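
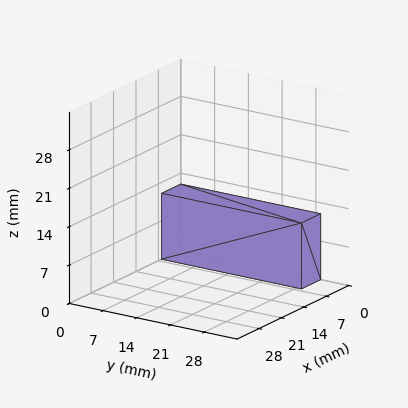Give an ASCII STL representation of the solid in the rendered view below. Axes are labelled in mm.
Reading the render: the shape is a rectangular box, roughly 6 × 29 mm footprint and 12 mm tall (dimensions read to the nearest mm from the axis ticks). For the STL, each face is triangulated and given an outward normal.

solid part
  facet normal 0.0000 0.0000 -1.0000
    outer loop
      vertex 6.00 29.00 0.00
      vertex 6.00 0.00 0.00
      vertex 0.00 0.00 0.00
    endloop
  endfacet
  facet normal 0.0000 0.0000 -1.0000
    outer loop
      vertex 0.00 29.00 0.00
      vertex 6.00 29.00 0.00
      vertex 0.00 0.00 0.00
    endloop
  endfacet
  facet normal 0.0000 0.0000 1.0000
    outer loop
      vertex 0.00 0.00 12.00
      vertex 6.00 0.00 12.00
      vertex 6.00 29.00 12.00
    endloop
  endfacet
  facet normal 0.0000 0.0000 1.0000
    outer loop
      vertex 0.00 0.00 12.00
      vertex 6.00 29.00 12.00
      vertex 0.00 29.00 12.00
    endloop
  endfacet
  facet normal 0.0000 -1.0000 0.0000
    outer loop
      vertex 0.00 0.00 0.00
      vertex 6.00 0.00 0.00
      vertex 6.00 0.00 12.00
    endloop
  endfacet
  facet normal 0.0000 -1.0000 0.0000
    outer loop
      vertex 0.00 0.00 0.00
      vertex 6.00 0.00 12.00
      vertex 0.00 0.00 12.00
    endloop
  endfacet
  facet normal 0.0000 1.0000 0.0000
    outer loop
      vertex 6.00 29.00 12.00
      vertex 6.00 29.00 0.00
      vertex 0.00 29.00 0.00
    endloop
  endfacet
  facet normal 0.0000 1.0000 0.0000
    outer loop
      vertex 0.00 29.00 12.00
      vertex 6.00 29.00 12.00
      vertex 0.00 29.00 0.00
    endloop
  endfacet
  facet normal -1.0000 0.0000 0.0000
    outer loop
      vertex 0.00 29.00 12.00
      vertex 0.00 29.00 0.00
      vertex 0.00 0.00 0.00
    endloop
  endfacet
  facet normal -1.0000 0.0000 0.0000
    outer loop
      vertex 0.00 0.00 12.00
      vertex 0.00 29.00 12.00
      vertex 0.00 0.00 0.00
    endloop
  endfacet
  facet normal 1.0000 0.0000 0.0000
    outer loop
      vertex 6.00 0.00 0.00
      vertex 6.00 29.00 0.00
      vertex 6.00 29.00 12.00
    endloop
  endfacet
  facet normal 1.0000 0.0000 0.0000
    outer loop
      vertex 6.00 0.00 0.00
      vertex 6.00 29.00 12.00
      vertex 6.00 0.00 12.00
    endloop
  endfacet
endsolid part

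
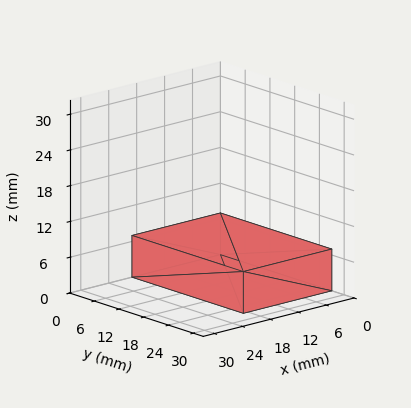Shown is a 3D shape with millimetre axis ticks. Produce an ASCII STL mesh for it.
Reading the render: the shape is a rectangular box, roughly 19 × 27 mm footprint and 7 mm tall (dimensions read to the nearest mm from the axis ticks). For the STL, each face is triangulated and given an outward normal.

solid part
  facet normal 0.0000 0.0000 -1.0000
    outer loop
      vertex 19.0 27.0 0.0
      vertex 19.0 0.0 0.0
      vertex 0.0 0.0 0.0
    endloop
  endfacet
  facet normal 0.0000 0.0000 -1.0000
    outer loop
      vertex 0.0 27.0 0.0
      vertex 19.0 27.0 0.0
      vertex 0.0 0.0 0.0
    endloop
  endfacet
  facet normal 0.0000 0.0000 1.0000
    outer loop
      vertex 0.0 0.0 7.0
      vertex 19.0 0.0 7.0
      vertex 19.0 27.0 7.0
    endloop
  endfacet
  facet normal 0.0000 0.0000 1.0000
    outer loop
      vertex 0.0 0.0 7.0
      vertex 19.0 27.0 7.0
      vertex 0.0 27.0 7.0
    endloop
  endfacet
  facet normal 0.0000 -1.0000 0.0000
    outer loop
      vertex 0.0 0.0 0.0
      vertex 19.0 0.0 0.0
      vertex 19.0 0.0 7.0
    endloop
  endfacet
  facet normal 0.0000 -1.0000 0.0000
    outer loop
      vertex 0.0 0.0 0.0
      vertex 19.0 0.0 7.0
      vertex 0.0 0.0 7.0
    endloop
  endfacet
  facet normal 0.0000 1.0000 0.0000
    outer loop
      vertex 19.0 27.0 7.0
      vertex 19.0 27.0 0.0
      vertex 0.0 27.0 0.0
    endloop
  endfacet
  facet normal 0.0000 1.0000 0.0000
    outer loop
      vertex 0.0 27.0 7.0
      vertex 19.0 27.0 7.0
      vertex 0.0 27.0 0.0
    endloop
  endfacet
  facet normal -1.0000 0.0000 0.0000
    outer loop
      vertex 0.0 27.0 7.0
      vertex 0.0 27.0 0.0
      vertex 0.0 0.0 0.0
    endloop
  endfacet
  facet normal -1.0000 0.0000 0.0000
    outer loop
      vertex 0.0 0.0 7.0
      vertex 0.0 27.0 7.0
      vertex 0.0 0.0 0.0
    endloop
  endfacet
  facet normal 1.0000 0.0000 0.0000
    outer loop
      vertex 19.0 0.0 0.0
      vertex 19.0 27.0 0.0
      vertex 19.0 27.0 7.0
    endloop
  endfacet
  facet normal 1.0000 0.0000 0.0000
    outer loop
      vertex 19.0 0.0 0.0
      vertex 19.0 27.0 7.0
      vertex 19.0 0.0 7.0
    endloop
  endfacet
endsolid part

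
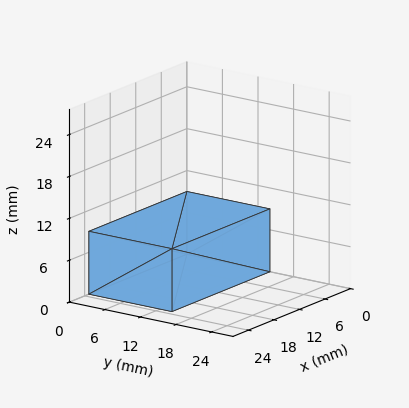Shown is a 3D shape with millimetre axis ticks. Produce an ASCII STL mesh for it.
Reading the render: the shape is a rectangular box, roughly 23 × 14 mm footprint and 9 mm tall (dimensions read to the nearest mm from the axis ticks). For the STL, each face is triangulated and given an outward normal.

solid part
  facet normal 0.0000 0.0000 -1.0000
    outer loop
      vertex 23.00 14.00 0.00
      vertex 23.00 0.00 0.00
      vertex 0.00 0.00 0.00
    endloop
  endfacet
  facet normal 0.0000 0.0000 -1.0000
    outer loop
      vertex 0.00 14.00 0.00
      vertex 23.00 14.00 0.00
      vertex 0.00 0.00 0.00
    endloop
  endfacet
  facet normal 0.0000 0.0000 1.0000
    outer loop
      vertex 0.00 0.00 9.00
      vertex 23.00 0.00 9.00
      vertex 23.00 14.00 9.00
    endloop
  endfacet
  facet normal 0.0000 0.0000 1.0000
    outer loop
      vertex 0.00 0.00 9.00
      vertex 23.00 14.00 9.00
      vertex 0.00 14.00 9.00
    endloop
  endfacet
  facet normal 0.0000 -1.0000 0.0000
    outer loop
      vertex 0.00 0.00 0.00
      vertex 23.00 0.00 0.00
      vertex 23.00 0.00 9.00
    endloop
  endfacet
  facet normal 0.0000 -1.0000 0.0000
    outer loop
      vertex 0.00 0.00 0.00
      vertex 23.00 0.00 9.00
      vertex 0.00 0.00 9.00
    endloop
  endfacet
  facet normal 0.0000 1.0000 0.0000
    outer loop
      vertex 23.00 14.00 9.00
      vertex 23.00 14.00 0.00
      vertex 0.00 14.00 0.00
    endloop
  endfacet
  facet normal 0.0000 1.0000 0.0000
    outer loop
      vertex 0.00 14.00 9.00
      vertex 23.00 14.00 9.00
      vertex 0.00 14.00 0.00
    endloop
  endfacet
  facet normal -1.0000 0.0000 0.0000
    outer loop
      vertex 0.00 14.00 9.00
      vertex 0.00 14.00 0.00
      vertex 0.00 0.00 0.00
    endloop
  endfacet
  facet normal -1.0000 0.0000 0.0000
    outer loop
      vertex 0.00 0.00 9.00
      vertex 0.00 14.00 9.00
      vertex 0.00 0.00 0.00
    endloop
  endfacet
  facet normal 1.0000 0.0000 0.0000
    outer loop
      vertex 23.00 0.00 0.00
      vertex 23.00 14.00 0.00
      vertex 23.00 14.00 9.00
    endloop
  endfacet
  facet normal 1.0000 0.0000 0.0000
    outer loop
      vertex 23.00 0.00 0.00
      vertex 23.00 14.00 9.00
      vertex 23.00 0.00 9.00
    endloop
  endfacet
endsolid part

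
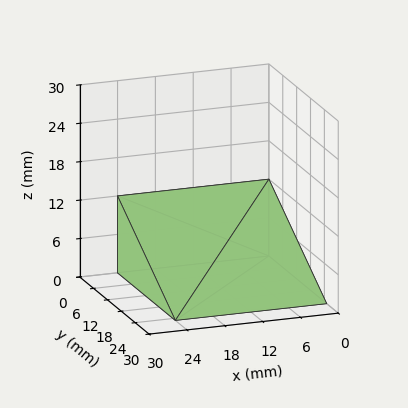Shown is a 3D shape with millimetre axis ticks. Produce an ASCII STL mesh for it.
Reading the render: the shape is a wedge (ramp): 24 × 25 mm base, rising to 12 mm along the y=0 edge and sloping linearly to z=0 at y=25 (dimensions read to the nearest mm from the axis ticks). For the STL, each face is triangulated and given an outward normal.

solid part
  facet normal 0.0000 0.0000 -1.0000
    outer loop
      vertex 24.00 25.00 0.00
      vertex 24.00 0.00 0.00
      vertex 0.00 0.00 0.00
    endloop
  endfacet
  facet normal 0.0000 0.0000 -1.0000
    outer loop
      vertex 0.00 25.00 0.00
      vertex 24.00 25.00 0.00
      vertex 0.00 0.00 0.00
    endloop
  endfacet
  facet normal 0.0000 -1.0000 0.0000
    outer loop
      vertex 0.00 0.00 0.00
      vertex 24.00 0.00 0.00
      vertex 24.00 0.00 12.00
    endloop
  endfacet
  facet normal 0.0000 -1.0000 0.0000
    outer loop
      vertex 0.00 0.00 0.00
      vertex 24.00 0.00 12.00
      vertex 0.00 0.00 12.00
    endloop
  endfacet
  facet normal 0.0000 0.4327 0.9015
    outer loop
      vertex 0.00 0.00 12.00
      vertex 24.00 0.00 12.00
      vertex 24.00 25.00 0.00
    endloop
  endfacet
  facet normal 0.0000 0.4327 0.9015
    outer loop
      vertex 0.00 0.00 12.00
      vertex 24.00 25.00 0.00
      vertex 0.00 25.00 0.00
    endloop
  endfacet
  facet normal -1.0000 0.0000 0.0000
    outer loop
      vertex 0.00 0.00 12.00
      vertex 0.00 25.00 0.00
      vertex 0.00 0.00 0.00
    endloop
  endfacet
  facet normal 1.0000 0.0000 0.0000
    outer loop
      vertex 24.00 0.00 0.00
      vertex 24.00 25.00 0.00
      vertex 24.00 0.00 12.00
    endloop
  endfacet
endsolid part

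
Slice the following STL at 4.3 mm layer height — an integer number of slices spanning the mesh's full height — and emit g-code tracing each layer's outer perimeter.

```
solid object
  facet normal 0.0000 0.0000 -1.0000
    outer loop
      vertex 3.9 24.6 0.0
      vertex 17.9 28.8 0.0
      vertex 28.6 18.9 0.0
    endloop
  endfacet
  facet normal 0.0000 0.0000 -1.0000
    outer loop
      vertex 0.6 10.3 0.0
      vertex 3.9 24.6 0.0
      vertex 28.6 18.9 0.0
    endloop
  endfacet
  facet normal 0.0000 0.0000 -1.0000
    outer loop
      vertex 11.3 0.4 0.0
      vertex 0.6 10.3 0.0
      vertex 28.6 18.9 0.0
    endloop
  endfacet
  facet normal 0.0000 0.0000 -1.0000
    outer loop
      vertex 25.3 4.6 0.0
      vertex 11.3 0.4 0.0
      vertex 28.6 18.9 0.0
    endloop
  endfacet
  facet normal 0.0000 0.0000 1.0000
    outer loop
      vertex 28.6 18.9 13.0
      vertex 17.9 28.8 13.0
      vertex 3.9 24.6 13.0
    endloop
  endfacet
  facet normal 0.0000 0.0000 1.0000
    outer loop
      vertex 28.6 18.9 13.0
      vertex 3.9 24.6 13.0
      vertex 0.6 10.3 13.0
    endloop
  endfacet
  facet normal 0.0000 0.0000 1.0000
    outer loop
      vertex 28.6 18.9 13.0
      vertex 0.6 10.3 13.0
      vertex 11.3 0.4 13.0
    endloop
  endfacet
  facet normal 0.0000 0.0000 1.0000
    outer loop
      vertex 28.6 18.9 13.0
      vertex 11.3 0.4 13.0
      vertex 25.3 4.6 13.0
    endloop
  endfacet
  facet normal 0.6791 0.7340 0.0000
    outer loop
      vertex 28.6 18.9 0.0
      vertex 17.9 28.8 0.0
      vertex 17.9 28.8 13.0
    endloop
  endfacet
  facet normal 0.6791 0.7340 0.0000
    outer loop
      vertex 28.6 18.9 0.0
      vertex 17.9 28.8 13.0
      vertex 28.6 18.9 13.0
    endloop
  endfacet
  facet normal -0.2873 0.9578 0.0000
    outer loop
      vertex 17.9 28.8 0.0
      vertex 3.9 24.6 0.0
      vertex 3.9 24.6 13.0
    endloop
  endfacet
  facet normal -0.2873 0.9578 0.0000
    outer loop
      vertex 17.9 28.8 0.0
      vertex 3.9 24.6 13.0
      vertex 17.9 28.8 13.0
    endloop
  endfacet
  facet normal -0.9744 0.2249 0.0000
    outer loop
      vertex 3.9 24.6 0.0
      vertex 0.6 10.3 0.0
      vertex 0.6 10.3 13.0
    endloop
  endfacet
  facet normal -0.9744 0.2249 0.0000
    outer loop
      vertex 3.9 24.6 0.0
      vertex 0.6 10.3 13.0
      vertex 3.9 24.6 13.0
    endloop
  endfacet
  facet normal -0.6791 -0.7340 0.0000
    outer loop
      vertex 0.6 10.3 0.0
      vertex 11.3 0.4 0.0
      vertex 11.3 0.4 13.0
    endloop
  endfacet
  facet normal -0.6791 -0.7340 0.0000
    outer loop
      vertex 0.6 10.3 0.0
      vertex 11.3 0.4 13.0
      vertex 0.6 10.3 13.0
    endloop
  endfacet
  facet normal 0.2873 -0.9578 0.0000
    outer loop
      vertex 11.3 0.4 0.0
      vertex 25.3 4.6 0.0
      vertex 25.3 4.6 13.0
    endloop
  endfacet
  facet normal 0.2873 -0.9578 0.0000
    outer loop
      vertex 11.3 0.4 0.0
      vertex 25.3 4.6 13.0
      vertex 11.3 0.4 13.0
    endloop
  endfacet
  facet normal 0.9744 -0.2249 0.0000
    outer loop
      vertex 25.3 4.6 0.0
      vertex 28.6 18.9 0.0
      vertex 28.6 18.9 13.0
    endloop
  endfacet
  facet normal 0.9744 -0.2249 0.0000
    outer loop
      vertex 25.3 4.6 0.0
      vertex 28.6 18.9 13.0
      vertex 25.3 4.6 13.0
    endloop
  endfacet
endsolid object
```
; perimeter-only toolpath
G21 ; units = mm
G90 ; absolute positioning
G28 ; home
; layer 1
G0 Z4.3
G0 X28.6 Y18.9
G1 X17.9 Y28.8
G1 X3.9 Y24.6
G1 X0.6 Y10.3
G1 X11.3 Y0.4
G1 X25.3 Y4.6
G1 X28.6 Y18.9
; layer 2
G0 Z8.7
G0 X28.6 Y18.9
G1 X17.9 Y28.8
G1 X3.9 Y24.6
G1 X0.6 Y10.3
G1 X11.3 Y0.4
G1 X25.3 Y4.6
G1 X28.6 Y18.9
; layer 3
G0 Z13.0
G0 X28.6 Y18.9
G1 X17.9 Y28.8
G1 X3.9 Y24.6
G1 X0.6 Y10.3
G1 X11.3 Y0.4
G1 X25.3 Y4.6
G1 X28.6 Y18.9
M2 ; end

The solid is a regular 6-sided prism (a cylinder approximated with 6 flat sides), circumscribed radius ≈ 14.6 mm, height ≈ 13 mm. Slicing at Δz = 4.3 mm — 3 equal slices spanning the solid's height, so layer i sits at z = i·h/3 — gives 3 non-empty perimeters. Each is a 6-segment closed polygon; G0 lifts to the layer z and rapids to the start vertex, then G1 traces the edges.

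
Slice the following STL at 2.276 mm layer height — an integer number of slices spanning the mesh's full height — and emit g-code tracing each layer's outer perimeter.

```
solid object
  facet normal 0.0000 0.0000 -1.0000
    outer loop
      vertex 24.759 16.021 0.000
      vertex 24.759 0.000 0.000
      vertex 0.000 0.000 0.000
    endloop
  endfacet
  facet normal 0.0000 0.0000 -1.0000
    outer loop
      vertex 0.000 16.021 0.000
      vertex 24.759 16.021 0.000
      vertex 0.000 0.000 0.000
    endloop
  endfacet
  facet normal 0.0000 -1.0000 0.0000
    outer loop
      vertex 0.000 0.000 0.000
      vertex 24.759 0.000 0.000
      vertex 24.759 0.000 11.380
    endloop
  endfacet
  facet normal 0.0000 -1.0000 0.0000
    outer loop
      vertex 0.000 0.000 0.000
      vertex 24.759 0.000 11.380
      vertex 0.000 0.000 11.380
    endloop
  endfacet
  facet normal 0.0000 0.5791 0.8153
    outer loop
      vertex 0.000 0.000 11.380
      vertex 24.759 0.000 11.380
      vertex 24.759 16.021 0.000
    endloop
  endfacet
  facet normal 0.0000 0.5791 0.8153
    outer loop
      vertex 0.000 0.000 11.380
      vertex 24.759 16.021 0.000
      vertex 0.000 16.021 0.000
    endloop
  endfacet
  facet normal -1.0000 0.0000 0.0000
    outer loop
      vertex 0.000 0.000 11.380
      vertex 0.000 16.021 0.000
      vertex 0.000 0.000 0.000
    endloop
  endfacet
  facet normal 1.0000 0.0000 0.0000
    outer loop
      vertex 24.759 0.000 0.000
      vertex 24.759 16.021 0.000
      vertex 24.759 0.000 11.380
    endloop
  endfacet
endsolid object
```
; perimeter-only toolpath
G21 ; units = mm
G90 ; absolute positioning
G28 ; home
; layer 1
G0 Z2.276
G0 X0.000 Y0.000
G1 X24.759 Y0.000
G1 X24.759 Y12.817
G1 X0.000 Y12.817
G1 X0.000 Y0.000
; layer 2
G0 Z4.552
G0 X0.000 Y0.000
G1 X24.759 Y0.000
G1 X24.759 Y9.613
G1 X0.000 Y9.613
G1 X0.000 Y0.000
; layer 3
G0 Z6.828
G0 X0.000 Y0.000
G1 X24.759 Y0.000
G1 X24.759 Y6.408
G1 X0.000 Y6.408
G1 X0.000 Y0.000
; layer 4
G0 Z9.104
G0 X0.000 Y0.000
G1 X24.759 Y0.000
G1 X24.759 Y3.204
G1 X0.000 Y3.204
G1 X0.000 Y0.000
M2 ; end

The solid is a wedge (ramp): 24.8 × 16 mm base, rising to 11.4 mm along the y=0 edge and sloping linearly to z=0 at y=16. Slicing at Δz = 2.276 mm — 5 equal slices spanning the solid's height, so layer i sits at z = i·h/5 — gives 4 non-empty perimeters. Each is a 4-segment closed polygon; G0 lifts to the layer z and rapids to the start vertex, then G1 traces the edges. The cross-section shrinks linearly with z (the slice at the apex is degenerate and omitted).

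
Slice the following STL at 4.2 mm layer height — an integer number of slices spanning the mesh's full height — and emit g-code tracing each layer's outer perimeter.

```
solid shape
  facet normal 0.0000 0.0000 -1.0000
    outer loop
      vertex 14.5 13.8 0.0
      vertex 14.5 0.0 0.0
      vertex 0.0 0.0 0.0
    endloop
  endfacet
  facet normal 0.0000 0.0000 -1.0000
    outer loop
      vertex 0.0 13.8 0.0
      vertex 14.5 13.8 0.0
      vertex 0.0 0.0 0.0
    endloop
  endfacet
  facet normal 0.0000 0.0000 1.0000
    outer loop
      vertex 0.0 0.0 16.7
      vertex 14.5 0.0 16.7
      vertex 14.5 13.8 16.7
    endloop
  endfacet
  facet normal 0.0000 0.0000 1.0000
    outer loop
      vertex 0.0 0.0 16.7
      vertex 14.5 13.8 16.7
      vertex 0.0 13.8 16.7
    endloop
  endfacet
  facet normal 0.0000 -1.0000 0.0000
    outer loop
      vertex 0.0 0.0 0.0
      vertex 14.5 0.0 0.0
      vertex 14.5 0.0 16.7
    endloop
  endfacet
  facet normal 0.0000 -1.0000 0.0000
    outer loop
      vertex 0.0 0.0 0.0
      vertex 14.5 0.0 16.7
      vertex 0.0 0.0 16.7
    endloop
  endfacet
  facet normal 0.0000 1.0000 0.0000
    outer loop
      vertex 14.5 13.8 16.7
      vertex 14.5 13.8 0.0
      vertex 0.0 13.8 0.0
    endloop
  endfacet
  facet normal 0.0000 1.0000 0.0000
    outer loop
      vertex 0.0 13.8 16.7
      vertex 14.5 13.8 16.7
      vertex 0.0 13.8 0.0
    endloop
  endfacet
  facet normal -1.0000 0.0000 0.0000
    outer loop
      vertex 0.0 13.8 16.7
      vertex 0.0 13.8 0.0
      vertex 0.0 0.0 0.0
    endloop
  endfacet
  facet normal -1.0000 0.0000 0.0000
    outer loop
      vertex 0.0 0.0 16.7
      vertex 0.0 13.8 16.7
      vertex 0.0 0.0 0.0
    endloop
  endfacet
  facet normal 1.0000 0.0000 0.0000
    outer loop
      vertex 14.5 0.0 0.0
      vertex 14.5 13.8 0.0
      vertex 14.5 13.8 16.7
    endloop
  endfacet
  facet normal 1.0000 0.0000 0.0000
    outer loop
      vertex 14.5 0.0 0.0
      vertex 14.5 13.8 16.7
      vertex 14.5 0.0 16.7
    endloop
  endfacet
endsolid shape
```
; perimeter-only toolpath
G21 ; units = mm
G90 ; absolute positioning
G28 ; home
; layer 1
G0 Z4.2
G0 X0.0 Y0.0
G1 X14.5 Y0.0
G1 X14.5 Y13.8
G1 X0.0 Y13.8
G1 X0.0 Y0.0
; layer 2
G0 Z8.3
G0 X0.0 Y0.0
G1 X14.5 Y0.0
G1 X14.5 Y13.8
G1 X0.0 Y13.8
G1 X0.0 Y0.0
; layer 3
G0 Z12.5
G0 X0.0 Y0.0
G1 X14.5 Y0.0
G1 X14.5 Y13.8
G1 X0.0 Y13.8
G1 X0.0 Y0.0
; layer 4
G0 Z16.7
G0 X0.0 Y0.0
G1 X14.5 Y0.0
G1 X14.5 Y13.8
G1 X0.0 Y13.8
G1 X0.0 Y0.0
M2 ; end

The solid is a rectangular box, roughly 14.5 × 13.8 mm footprint and 16.7 mm tall. Slicing at Δz = 4.2 mm — 4 equal slices spanning the solid's height, so layer i sits at z = i·h/4 — gives 4 non-empty perimeters. Each is a 4-segment closed polygon; G0 lifts to the layer z and rapids to the start vertex, then G1 traces the edges.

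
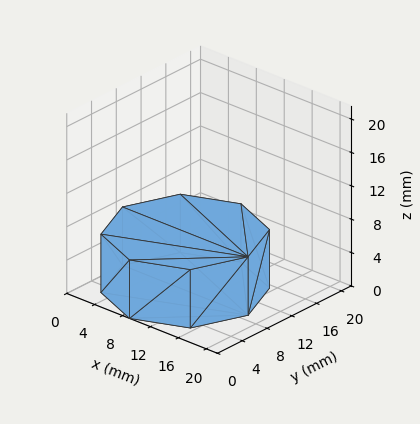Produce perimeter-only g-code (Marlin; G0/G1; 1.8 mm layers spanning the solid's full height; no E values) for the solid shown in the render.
Reading the render: the shape is a regular 8-sided prism (a cylinder approximated with 8 flat sides), circumscribed radius ≈ 9 mm, height ≈ 7 mm (dimensions read to the nearest mm from the axis ticks). For the g-code, the solid's height is divided into equal slices at the stated Δz and each level perimeter traced with G1 moves after a G0 lift.

; perimeter-only toolpath
G21 ; units = mm
G90 ; absolute positioning
G28 ; home
; layer 1
G0 Z1.8
G0 X18.0 Y9.0
G1 X15.4 Y15.4
G1 X9.0 Y18.0
G1 X2.6 Y15.4
G1 X0.0 Y9.0
G1 X2.6 Y2.6
G1 X9.0 Y0.0
G1 X15.4 Y2.6
G1 X18.0 Y9.0
; layer 2
G0 Z3.5
G0 X18.0 Y9.0
G1 X15.4 Y15.4
G1 X9.0 Y18.0
G1 X2.6 Y15.4
G1 X0.0 Y9.0
G1 X2.6 Y2.6
G1 X9.0 Y0.0
G1 X15.4 Y2.6
G1 X18.0 Y9.0
; layer 3
G0 Z5.2
G0 X18.0 Y9.0
G1 X15.4 Y15.4
G1 X9.0 Y18.0
G1 X2.6 Y15.4
G1 X0.0 Y9.0
G1 X2.6 Y2.6
G1 X9.0 Y0.0
G1 X15.4 Y2.6
G1 X18.0 Y9.0
; layer 4
G0 Z7.0
G0 X18.0 Y9.0
G1 X15.4 Y15.4
G1 X9.0 Y18.0
G1 X2.6 Y15.4
G1 X0.0 Y9.0
G1 X2.6 Y2.6
G1 X9.0 Y0.0
G1 X15.4 Y2.6
G1 X18.0 Y9.0
M2 ; end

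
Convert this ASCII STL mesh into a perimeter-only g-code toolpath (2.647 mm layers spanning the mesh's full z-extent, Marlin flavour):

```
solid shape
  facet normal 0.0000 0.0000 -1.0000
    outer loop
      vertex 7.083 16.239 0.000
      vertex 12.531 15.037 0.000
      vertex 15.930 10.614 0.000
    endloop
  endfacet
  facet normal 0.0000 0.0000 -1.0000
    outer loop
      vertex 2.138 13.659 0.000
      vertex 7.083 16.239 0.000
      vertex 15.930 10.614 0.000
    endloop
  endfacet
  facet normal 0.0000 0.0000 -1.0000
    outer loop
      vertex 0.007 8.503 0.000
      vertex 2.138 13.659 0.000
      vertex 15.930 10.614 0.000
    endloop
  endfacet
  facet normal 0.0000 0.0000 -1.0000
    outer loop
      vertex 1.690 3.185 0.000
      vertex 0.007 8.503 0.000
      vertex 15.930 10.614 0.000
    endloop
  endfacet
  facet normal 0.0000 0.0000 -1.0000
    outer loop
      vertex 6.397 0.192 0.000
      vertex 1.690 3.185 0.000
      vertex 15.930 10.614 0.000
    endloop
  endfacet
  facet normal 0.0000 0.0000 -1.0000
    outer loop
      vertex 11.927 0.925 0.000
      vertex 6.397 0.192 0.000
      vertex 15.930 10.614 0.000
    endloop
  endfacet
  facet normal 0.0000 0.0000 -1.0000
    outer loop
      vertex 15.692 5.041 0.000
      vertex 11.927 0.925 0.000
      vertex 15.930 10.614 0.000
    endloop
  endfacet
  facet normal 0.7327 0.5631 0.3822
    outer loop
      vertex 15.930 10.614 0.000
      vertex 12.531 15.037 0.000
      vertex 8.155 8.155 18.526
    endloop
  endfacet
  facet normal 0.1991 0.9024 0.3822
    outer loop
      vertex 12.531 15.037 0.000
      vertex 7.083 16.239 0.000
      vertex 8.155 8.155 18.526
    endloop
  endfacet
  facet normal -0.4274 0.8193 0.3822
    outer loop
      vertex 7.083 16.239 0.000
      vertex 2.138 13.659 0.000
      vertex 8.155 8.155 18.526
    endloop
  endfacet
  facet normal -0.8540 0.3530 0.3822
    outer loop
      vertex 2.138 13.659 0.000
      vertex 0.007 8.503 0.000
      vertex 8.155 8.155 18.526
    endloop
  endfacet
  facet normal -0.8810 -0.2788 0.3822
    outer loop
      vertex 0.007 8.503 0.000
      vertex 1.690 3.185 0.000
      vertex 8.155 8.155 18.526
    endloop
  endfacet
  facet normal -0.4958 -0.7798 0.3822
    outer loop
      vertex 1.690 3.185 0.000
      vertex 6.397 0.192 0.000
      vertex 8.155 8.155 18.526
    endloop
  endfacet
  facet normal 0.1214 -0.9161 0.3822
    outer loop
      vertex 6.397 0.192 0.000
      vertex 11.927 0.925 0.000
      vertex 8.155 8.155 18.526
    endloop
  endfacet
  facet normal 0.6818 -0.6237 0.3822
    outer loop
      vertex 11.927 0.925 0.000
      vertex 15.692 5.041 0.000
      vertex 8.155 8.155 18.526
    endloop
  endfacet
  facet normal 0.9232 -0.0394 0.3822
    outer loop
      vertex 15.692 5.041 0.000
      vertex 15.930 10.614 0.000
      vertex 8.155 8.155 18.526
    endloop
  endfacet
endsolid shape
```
; perimeter-only toolpath
G21 ; units = mm
G90 ; absolute positioning
G28 ; home
; layer 1
G0 Z2.647
G0 X14.819 Y10.263
G1 X11.906 Y14.054
G1 X7.236 Y15.084
G1 X2.998 Y12.873
G1 X1.171 Y8.453
G1 X2.614 Y3.895
G1 X6.648 Y1.330
G1 X11.388 Y1.958
G1 X14.615 Y5.486
G1 X14.819 Y10.263
; layer 2
G0 Z5.293
G0 X13.709 Y9.911
G1 X11.281 Y13.071
G1 X7.389 Y13.929
G1 X3.857 Y12.086
G1 X2.335 Y8.404
G1 X3.537 Y4.605
G1 X6.899 Y2.467
G1 X10.849 Y2.991
G1 X13.539 Y5.931
G1 X13.709 Y9.911
; layer 3
G0 Z7.940
G0 X12.598 Y9.560
G1 X10.656 Y12.088
G1 X7.542 Y12.774
G1 X4.717 Y11.300
G1 X3.499 Y8.354
G1 X4.461 Y5.315
G1 X7.150 Y3.605
G1 X10.310 Y4.024
G1 X12.462 Y6.376
G1 X12.598 Y9.560
; layer 4
G0 Z10.586
G0 X11.487 Y9.209
G1 X10.030 Y11.104
G1 X7.696 Y11.620
G1 X5.576 Y10.514
G1 X4.663 Y8.304
G1 X5.384 Y6.025
G1 X7.402 Y4.742
G1 X9.772 Y5.056
G1 X11.385 Y6.820
G1 X11.487 Y9.209
; layer 5
G0 Z13.233
G0 X10.376 Y8.858
G1 X9.405 Y10.121
G1 X7.849 Y10.465
G1 X6.436 Y9.728
G1 X5.827 Y8.254
G1 X6.308 Y6.735
G1 X7.653 Y5.880
G1 X9.233 Y6.089
G1 X10.308 Y7.265
G1 X10.376 Y8.858
; layer 6
G0 Z15.879
G0 X9.266 Y8.506
G1 X8.780 Y9.138
G1 X8.002 Y9.310
G1 X7.295 Y8.941
G1 X6.991 Y8.205
G1 X7.231 Y7.445
G1 X7.904 Y7.017
G1 X8.694 Y7.122
G1 X9.232 Y7.710
G1 X9.266 Y8.506
M2 ; end

The solid is a regular 9-sided pyramid, base circumscribed radius ≈ 8.15 mm, apex at z ≈ 18.5 mm. Slicing at Δz = 2.647 mm — 7 equal slices spanning the solid's height, so layer i sits at z = i·h/7 — gives 6 non-empty perimeters. Each is a 9-segment closed polygon; G0 lifts to the layer z and rapids to the start vertex, then G1 traces the edges. The cross-section shrinks linearly with z (the slice at the apex is degenerate and omitted).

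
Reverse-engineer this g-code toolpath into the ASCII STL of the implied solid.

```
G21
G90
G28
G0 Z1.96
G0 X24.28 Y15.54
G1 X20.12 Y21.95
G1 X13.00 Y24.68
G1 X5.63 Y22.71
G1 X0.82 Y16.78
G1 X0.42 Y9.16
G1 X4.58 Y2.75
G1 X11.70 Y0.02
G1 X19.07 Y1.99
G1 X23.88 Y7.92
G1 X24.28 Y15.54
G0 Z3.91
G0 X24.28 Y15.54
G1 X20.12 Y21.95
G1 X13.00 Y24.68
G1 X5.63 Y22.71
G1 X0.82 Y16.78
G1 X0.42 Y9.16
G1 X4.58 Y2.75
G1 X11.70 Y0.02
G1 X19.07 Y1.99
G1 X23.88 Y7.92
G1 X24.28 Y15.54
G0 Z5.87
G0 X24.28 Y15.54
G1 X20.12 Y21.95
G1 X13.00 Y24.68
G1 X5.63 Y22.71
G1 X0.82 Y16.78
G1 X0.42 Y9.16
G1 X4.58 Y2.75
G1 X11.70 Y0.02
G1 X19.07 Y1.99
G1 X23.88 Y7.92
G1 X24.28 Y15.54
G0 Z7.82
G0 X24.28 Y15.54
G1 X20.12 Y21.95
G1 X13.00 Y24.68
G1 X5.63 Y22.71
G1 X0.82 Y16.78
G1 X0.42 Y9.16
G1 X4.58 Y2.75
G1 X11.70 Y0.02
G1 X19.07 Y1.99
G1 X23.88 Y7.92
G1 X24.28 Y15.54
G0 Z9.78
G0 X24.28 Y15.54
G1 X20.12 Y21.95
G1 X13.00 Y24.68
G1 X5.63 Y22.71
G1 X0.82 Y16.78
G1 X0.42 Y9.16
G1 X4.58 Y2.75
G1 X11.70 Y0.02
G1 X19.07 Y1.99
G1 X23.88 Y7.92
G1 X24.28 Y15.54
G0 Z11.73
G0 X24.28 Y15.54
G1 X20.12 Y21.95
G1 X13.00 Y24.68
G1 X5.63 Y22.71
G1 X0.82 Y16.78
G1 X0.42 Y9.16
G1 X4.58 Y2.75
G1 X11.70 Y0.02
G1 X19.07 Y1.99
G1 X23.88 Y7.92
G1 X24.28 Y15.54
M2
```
solid part
  facet normal 0.0000 0.0000 -1.0000
    outer loop
      vertex 13.00 24.68 0.00
      vertex 20.12 21.95 0.00
      vertex 24.28 15.54 0.00
    endloop
  endfacet
  facet normal 0.0000 0.0000 -1.0000
    outer loop
      vertex 5.63 22.71 0.00
      vertex 13.00 24.68 0.00
      vertex 24.28 15.54 0.00
    endloop
  endfacet
  facet normal 0.0000 0.0000 -1.0000
    outer loop
      vertex 0.82 16.78 0.00
      vertex 5.63 22.71 0.00
      vertex 24.28 15.54 0.00
    endloop
  endfacet
  facet normal 0.0000 0.0000 -1.0000
    outer loop
      vertex 0.42 9.16 0.00
      vertex 0.82 16.78 0.00
      vertex 24.28 15.54 0.00
    endloop
  endfacet
  facet normal 0.0000 0.0000 -1.0000
    outer loop
      vertex 4.58 2.75 0.00
      vertex 0.42 9.16 0.00
      vertex 24.28 15.54 0.00
    endloop
  endfacet
  facet normal 0.0000 0.0000 -1.0000
    outer loop
      vertex 11.70 0.02 0.00
      vertex 4.58 2.75 0.00
      vertex 24.28 15.54 0.00
    endloop
  endfacet
  facet normal 0.0000 0.0000 -1.0000
    outer loop
      vertex 19.07 1.99 0.00
      vertex 11.70 0.02 0.00
      vertex 24.28 15.54 0.00
    endloop
  endfacet
  facet normal 0.0000 0.0000 -1.0000
    outer loop
      vertex 23.88 7.92 0.00
      vertex 19.07 1.99 0.00
      vertex 24.28 15.54 0.00
    endloop
  endfacet
  facet normal 0.0000 0.0000 1.0000
    outer loop
      vertex 24.28 15.54 11.73
      vertex 20.12 21.95 11.73
      vertex 13.00 24.68 11.73
    endloop
  endfacet
  facet normal 0.0000 0.0000 1.0000
    outer loop
      vertex 24.28 15.54 11.73
      vertex 13.00 24.68 11.73
      vertex 5.63 22.71 11.73
    endloop
  endfacet
  facet normal 0.0000 0.0000 1.0000
    outer loop
      vertex 24.28 15.54 11.73
      vertex 5.63 22.71 11.73
      vertex 0.82 16.78 11.73
    endloop
  endfacet
  facet normal 0.0000 0.0000 1.0000
    outer loop
      vertex 24.28 15.54 11.73
      vertex 0.82 16.78 11.73
      vertex 0.42 9.16 11.73
    endloop
  endfacet
  facet normal 0.0000 0.0000 1.0000
    outer loop
      vertex 24.28 15.54 11.73
      vertex 0.42 9.16 11.73
      vertex 4.58 2.75 11.73
    endloop
  endfacet
  facet normal 0.0000 0.0000 1.0000
    outer loop
      vertex 24.28 15.54 11.73
      vertex 4.58 2.75 11.73
      vertex 11.70 0.02 11.73
    endloop
  endfacet
  facet normal 0.0000 0.0000 1.0000
    outer loop
      vertex 24.28 15.54 11.73
      vertex 11.70 0.02 11.73
      vertex 19.07 1.99 11.73
    endloop
  endfacet
  facet normal 0.0000 0.0000 1.0000
    outer loop
      vertex 24.28 15.54 11.73
      vertex 19.07 1.99 11.73
      vertex 23.88 7.92 11.73
    endloop
  endfacet
  facet normal 0.8388 0.5444 0.0000
    outer loop
      vertex 24.28 15.54 0.00
      vertex 20.12 21.95 0.00
      vertex 20.12 21.95 11.73
    endloop
  endfacet
  facet normal 0.8388 0.5444 0.0000
    outer loop
      vertex 24.28 15.54 0.00
      vertex 20.12 21.95 11.73
      vertex 24.28 15.54 11.73
    endloop
  endfacet
  facet normal 0.3580 0.9337 0.0000
    outer loop
      vertex 20.12 21.95 0.00
      vertex 13.00 24.68 0.00
      vertex 13.00 24.68 11.73
    endloop
  endfacet
  facet normal 0.3580 0.9337 0.0000
    outer loop
      vertex 20.12 21.95 0.00
      vertex 13.00 24.68 11.73
      vertex 20.12 21.95 11.73
    endloop
  endfacet
  facet normal -0.2582 0.9661 0.0000
    outer loop
      vertex 13.00 24.68 0.00
      vertex 5.63 22.71 0.00
      vertex 5.63 22.71 11.73
    endloop
  endfacet
  facet normal -0.2582 0.9661 0.0000
    outer loop
      vertex 13.00 24.68 0.00
      vertex 5.63 22.71 11.73
      vertex 13.00 24.68 11.73
    endloop
  endfacet
  facet normal -0.7766 0.6300 0.0000
    outer loop
      vertex 5.63 22.71 0.00
      vertex 0.82 16.78 0.00
      vertex 0.82 16.78 11.73
    endloop
  endfacet
  facet normal -0.7766 0.6300 0.0000
    outer loop
      vertex 5.63 22.71 0.00
      vertex 0.82 16.78 11.73
      vertex 5.63 22.71 11.73
    endloop
  endfacet
  facet normal -0.9986 0.0524 0.0000
    outer loop
      vertex 0.82 16.78 0.00
      vertex 0.42 9.16 0.00
      vertex 0.42 9.16 11.73
    endloop
  endfacet
  facet normal -0.9986 0.0524 0.0000
    outer loop
      vertex 0.82 16.78 0.00
      vertex 0.42 9.16 11.73
      vertex 0.82 16.78 11.73
    endloop
  endfacet
  facet normal -0.8388 -0.5444 0.0000
    outer loop
      vertex 0.42 9.16 0.00
      vertex 4.58 2.75 0.00
      vertex 4.58 2.75 11.73
    endloop
  endfacet
  facet normal -0.8388 -0.5444 0.0000
    outer loop
      vertex 0.42 9.16 0.00
      vertex 4.58 2.75 11.73
      vertex 0.42 9.16 11.73
    endloop
  endfacet
  facet normal -0.3580 -0.9337 0.0000
    outer loop
      vertex 4.58 2.75 0.00
      vertex 11.70 0.02 0.00
      vertex 11.70 0.02 11.73
    endloop
  endfacet
  facet normal -0.3580 -0.9337 0.0000
    outer loop
      vertex 4.58 2.75 0.00
      vertex 11.70 0.02 11.73
      vertex 4.58 2.75 11.73
    endloop
  endfacet
  facet normal 0.2582 -0.9661 0.0000
    outer loop
      vertex 11.70 0.02 0.00
      vertex 19.07 1.99 0.00
      vertex 19.07 1.99 11.73
    endloop
  endfacet
  facet normal 0.2582 -0.9661 0.0000
    outer loop
      vertex 11.70 0.02 0.00
      vertex 19.07 1.99 11.73
      vertex 11.70 0.02 11.73
    endloop
  endfacet
  facet normal 0.7766 -0.6300 0.0000
    outer loop
      vertex 19.07 1.99 0.00
      vertex 23.88 7.92 0.00
      vertex 23.88 7.92 11.73
    endloop
  endfacet
  facet normal 0.7766 -0.6300 0.0000
    outer loop
      vertex 19.07 1.99 0.00
      vertex 23.88 7.92 11.73
      vertex 19.07 1.99 11.73
    endloop
  endfacet
  facet normal 0.9986 -0.0524 0.0000
    outer loop
      vertex 23.88 7.92 0.00
      vertex 24.28 15.54 0.00
      vertex 24.28 15.54 11.73
    endloop
  endfacet
  facet normal 0.9986 -0.0524 0.0000
    outer loop
      vertex 23.88 7.92 0.00
      vertex 24.28 15.54 11.73
      vertex 23.88 7.92 11.73
    endloop
  endfacet
endsolid part

The G0 Z moves step by Δz≈1.96 mm. Every layer's G1 loop is the same polygon, so the solid is a straight extrusion of it from z=0 to z≈11.7. Closing with flat bottom and top caps and triangulating gives 36 facets — a regular 10-sided prism (a cylinder approximated with 10 flat sides), circumscribed radius ≈ 12.3 mm, height ≈ 11.7 mm.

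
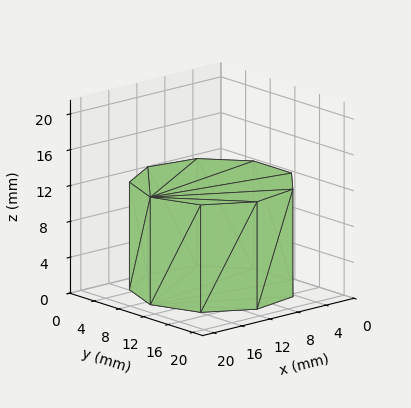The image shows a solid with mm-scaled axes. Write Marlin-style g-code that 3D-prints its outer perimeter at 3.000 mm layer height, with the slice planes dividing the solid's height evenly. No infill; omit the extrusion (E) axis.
Reading the render: the shape is a regular 9-sided prism (a cylinder approximated with 9 flat sides), circumscribed radius ≈ 9 mm, height ≈ 12 mm (dimensions read to the nearest mm from the axis ticks). For the g-code, the solid's height is divided into equal slices at the stated Δz and each level perimeter traced with G1 moves after a G0 lift.

; perimeter-only toolpath
G21 ; units = mm
G90 ; absolute positioning
G28 ; home
; layer 1
G0 Z3.000
G0 X18.000 Y9.000
G1 X15.894 Y14.785
G1 X10.563 Y17.863
G1 X4.500 Y16.794
G1 X0.543 Y12.078
G1 X0.543 Y5.922
G1 X4.500 Y1.206
G1 X10.563 Y0.137
G1 X15.894 Y3.215
G1 X18.000 Y9.000
; layer 2
G0 Z6.000
G0 X18.000 Y9.000
G1 X15.894 Y14.785
G1 X10.563 Y17.863
G1 X4.500 Y16.794
G1 X0.543 Y12.078
G1 X0.543 Y5.922
G1 X4.500 Y1.206
G1 X10.563 Y0.137
G1 X15.894 Y3.215
G1 X18.000 Y9.000
; layer 3
G0 Z9.000
G0 X18.000 Y9.000
G1 X15.894 Y14.785
G1 X10.563 Y17.863
G1 X4.500 Y16.794
G1 X0.543 Y12.078
G1 X0.543 Y5.922
G1 X4.500 Y1.206
G1 X10.563 Y0.137
G1 X15.894 Y3.215
G1 X18.000 Y9.000
; layer 4
G0 Z12.000
G0 X18.000 Y9.000
G1 X15.894 Y14.785
G1 X10.563 Y17.863
G1 X4.500 Y16.794
G1 X0.543 Y12.078
G1 X0.543 Y5.922
G1 X4.500 Y1.206
G1 X10.563 Y0.137
G1 X15.894 Y3.215
G1 X18.000 Y9.000
M2 ; end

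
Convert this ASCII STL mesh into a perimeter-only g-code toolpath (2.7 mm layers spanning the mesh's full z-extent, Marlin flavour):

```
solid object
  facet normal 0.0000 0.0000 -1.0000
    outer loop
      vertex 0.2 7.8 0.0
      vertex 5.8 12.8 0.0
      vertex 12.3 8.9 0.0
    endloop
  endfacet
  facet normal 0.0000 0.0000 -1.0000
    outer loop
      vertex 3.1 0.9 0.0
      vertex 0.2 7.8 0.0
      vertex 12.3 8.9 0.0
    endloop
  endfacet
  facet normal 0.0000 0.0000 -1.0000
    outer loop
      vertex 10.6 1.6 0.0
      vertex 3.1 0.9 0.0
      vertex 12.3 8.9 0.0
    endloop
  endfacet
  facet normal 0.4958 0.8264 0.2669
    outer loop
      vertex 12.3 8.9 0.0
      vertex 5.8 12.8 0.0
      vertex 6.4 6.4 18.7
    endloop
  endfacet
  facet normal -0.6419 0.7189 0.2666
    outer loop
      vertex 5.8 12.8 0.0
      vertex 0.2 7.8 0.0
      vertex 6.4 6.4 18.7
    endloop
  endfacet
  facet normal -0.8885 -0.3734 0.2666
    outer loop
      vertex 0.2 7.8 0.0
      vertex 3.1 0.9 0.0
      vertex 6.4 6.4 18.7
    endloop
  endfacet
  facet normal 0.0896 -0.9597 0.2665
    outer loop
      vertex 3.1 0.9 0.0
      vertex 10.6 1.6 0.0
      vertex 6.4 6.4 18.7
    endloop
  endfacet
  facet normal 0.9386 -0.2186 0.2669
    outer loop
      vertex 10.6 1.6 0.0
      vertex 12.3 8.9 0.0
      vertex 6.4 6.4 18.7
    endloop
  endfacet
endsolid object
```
; perimeter-only toolpath
G21 ; units = mm
G90 ; absolute positioning
G28 ; home
; layer 1
G0 Z2.7
G0 X11.5 Y8.5
G1 X5.9 Y11.9
G1 X1.1 Y7.6
G1 X3.6 Y1.7
G1 X10.0 Y2.3
G1 X11.5 Y8.5
; layer 2
G0 Z5.3
G0 X10.6 Y8.2
G1 X6.0 Y11.0
G1 X2.0 Y7.4
G1 X4.0 Y2.5
G1 X9.4 Y3.0
G1 X10.6 Y8.2
; layer 3
G0 Z8.0
G0 X9.8 Y7.8
G1 X6.1 Y10.1
G1 X2.9 Y7.2
G1 X4.5 Y3.3
G1 X8.8 Y3.7
G1 X9.8 Y7.8
; layer 4
G0 Z10.7
G0 X8.9 Y7.5
G1 X6.1 Y9.1
G1 X3.7 Y7.0
G1 X5.0 Y4.0
G1 X8.2 Y4.3
G1 X8.9 Y7.5
; layer 5
G0 Z13.4
G0 X8.1 Y7.1
G1 X6.2 Y8.2
G1 X4.6 Y6.8
G1 X5.5 Y4.8
G1 X7.6 Y5.0
G1 X8.1 Y7.1
; layer 6
G0 Z16.0
G0 X7.2 Y6.8
G1 X6.3 Y7.3
G1 X5.5 Y6.6
G1 X5.9 Y5.6
G1 X7.0 Y5.7
G1 X7.2 Y6.8
M2 ; end

The solid is a regular 5-sided pyramid, base circumscribed radius ≈ 6.4 mm, apex at z ≈ 18.7 mm. Slicing at Δz = 2.7 mm — 7 equal slices spanning the solid's height, so layer i sits at z = i·h/7 — gives 6 non-empty perimeters. Each is a 5-segment closed polygon; G0 lifts to the layer z and rapids to the start vertex, then G1 traces the edges. The cross-section shrinks linearly with z (the slice at the apex is degenerate and omitted).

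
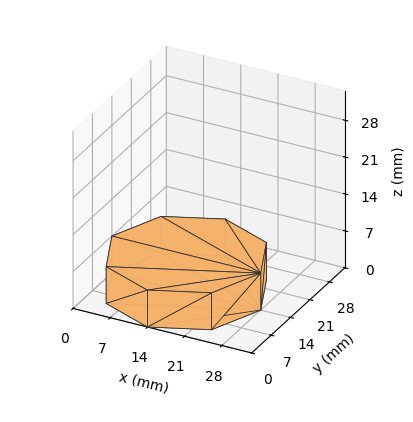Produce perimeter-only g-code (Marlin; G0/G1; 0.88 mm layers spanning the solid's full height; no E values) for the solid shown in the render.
Reading the render: the shape is a regular 8-sided prism (a cylinder approximated with 8 flat sides), circumscribed radius ≈ 14 mm, height ≈ 7 mm (dimensions read to the nearest mm from the axis ticks). For the g-code, the solid's height is divided into equal slices at the stated Δz and each level perimeter traced with G1 moves after a G0 lift.

; perimeter-only toolpath
G21 ; units = mm
G90 ; absolute positioning
G28 ; home
; layer 1
G0 Z0.88
G0 X28.00 Y14.00
G1 X23.90 Y23.90
G1 X14.00 Y28.00
G1 X4.10 Y23.90
G1 X0.00 Y14.00
G1 X4.10 Y4.10
G1 X14.00 Y0.00
G1 X23.90 Y4.10
G1 X28.00 Y14.00
; layer 2
G0 Z1.75
G0 X28.00 Y14.00
G1 X23.90 Y23.90
G1 X14.00 Y28.00
G1 X4.10 Y23.90
G1 X0.00 Y14.00
G1 X4.10 Y4.10
G1 X14.00 Y0.00
G1 X23.90 Y4.10
G1 X28.00 Y14.00
; layer 3
G0 Z2.62
G0 X28.00 Y14.00
G1 X23.90 Y23.90
G1 X14.00 Y28.00
G1 X4.10 Y23.90
G1 X0.00 Y14.00
G1 X4.10 Y4.10
G1 X14.00 Y0.00
G1 X23.90 Y4.10
G1 X28.00 Y14.00
; layer 4
G0 Z3.50
G0 X28.00 Y14.00
G1 X23.90 Y23.90
G1 X14.00 Y28.00
G1 X4.10 Y23.90
G1 X0.00 Y14.00
G1 X4.10 Y4.10
G1 X14.00 Y0.00
G1 X23.90 Y4.10
G1 X28.00 Y14.00
; layer 5
G0 Z4.38
G0 X28.00 Y14.00
G1 X23.90 Y23.90
G1 X14.00 Y28.00
G1 X4.10 Y23.90
G1 X0.00 Y14.00
G1 X4.10 Y4.10
G1 X14.00 Y0.00
G1 X23.90 Y4.10
G1 X28.00 Y14.00
; layer 6
G0 Z5.25
G0 X28.00 Y14.00
G1 X23.90 Y23.90
G1 X14.00 Y28.00
G1 X4.10 Y23.90
G1 X0.00 Y14.00
G1 X4.10 Y4.10
G1 X14.00 Y0.00
G1 X23.90 Y4.10
G1 X28.00 Y14.00
; layer 7
G0 Z6.12
G0 X28.00 Y14.00
G1 X23.90 Y23.90
G1 X14.00 Y28.00
G1 X4.10 Y23.90
G1 X0.00 Y14.00
G1 X4.10 Y4.10
G1 X14.00 Y0.00
G1 X23.90 Y4.10
G1 X28.00 Y14.00
; layer 8
G0 Z7.00
G0 X28.00 Y14.00
G1 X23.90 Y23.90
G1 X14.00 Y28.00
G1 X4.10 Y23.90
G1 X0.00 Y14.00
G1 X4.10 Y4.10
G1 X14.00 Y0.00
G1 X23.90 Y4.10
G1 X28.00 Y14.00
M2 ; end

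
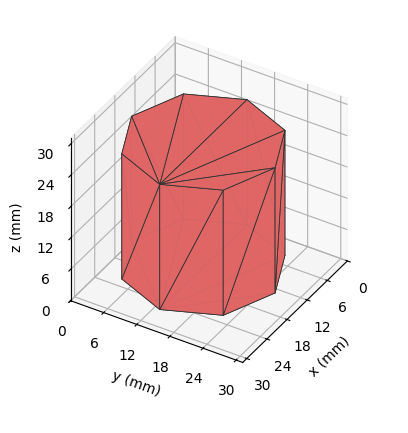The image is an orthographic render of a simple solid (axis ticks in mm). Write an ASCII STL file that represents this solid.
Reading the render: the shape is a regular 8-sided prism (a cylinder approximated with 8 flat sides), circumscribed radius ≈ 13 mm, height ≈ 24 mm (dimensions read to the nearest mm from the axis ticks). For the STL, each face is triangulated and given an outward normal.

solid part
  facet normal 0.0000 0.0000 -1.0000
    outer loop
      vertex 13.00 26.00 0.00
      vertex 22.19 22.19 0.00
      vertex 26.00 13.00 0.00
    endloop
  endfacet
  facet normal 0.0000 0.0000 -1.0000
    outer loop
      vertex 3.81 22.19 0.00
      vertex 13.00 26.00 0.00
      vertex 26.00 13.00 0.00
    endloop
  endfacet
  facet normal 0.0000 0.0000 -1.0000
    outer loop
      vertex 0.00 13.00 0.00
      vertex 3.81 22.19 0.00
      vertex 26.00 13.00 0.00
    endloop
  endfacet
  facet normal 0.0000 0.0000 -1.0000
    outer loop
      vertex 3.81 3.81 0.00
      vertex 0.00 13.00 0.00
      vertex 26.00 13.00 0.00
    endloop
  endfacet
  facet normal 0.0000 0.0000 -1.0000
    outer loop
      vertex 13.00 0.00 0.00
      vertex 3.81 3.81 0.00
      vertex 26.00 13.00 0.00
    endloop
  endfacet
  facet normal 0.0000 0.0000 -1.0000
    outer loop
      vertex 22.19 3.81 0.00
      vertex 13.00 0.00 0.00
      vertex 26.00 13.00 0.00
    endloop
  endfacet
  facet normal 0.0000 0.0000 1.0000
    outer loop
      vertex 26.00 13.00 24.00
      vertex 22.19 22.19 24.00
      vertex 13.00 26.00 24.00
    endloop
  endfacet
  facet normal 0.0000 0.0000 1.0000
    outer loop
      vertex 26.00 13.00 24.00
      vertex 13.00 26.00 24.00
      vertex 3.81 22.19 24.00
    endloop
  endfacet
  facet normal 0.0000 0.0000 1.0000
    outer loop
      vertex 26.00 13.00 24.00
      vertex 3.81 22.19 24.00
      vertex 0.00 13.00 24.00
    endloop
  endfacet
  facet normal 0.0000 0.0000 1.0000
    outer loop
      vertex 26.00 13.00 24.00
      vertex 0.00 13.00 24.00
      vertex 3.81 3.81 24.00
    endloop
  endfacet
  facet normal 0.0000 0.0000 1.0000
    outer loop
      vertex 26.00 13.00 24.00
      vertex 3.81 3.81 24.00
      vertex 13.00 0.00 24.00
    endloop
  endfacet
  facet normal 0.0000 0.0000 1.0000
    outer loop
      vertex 26.00 13.00 24.00
      vertex 13.00 0.00 24.00
      vertex 22.19 3.81 24.00
    endloop
  endfacet
  facet normal 0.9238 0.3830 0.0000
    outer loop
      vertex 26.00 13.00 0.00
      vertex 22.19 22.19 0.00
      vertex 22.19 22.19 24.00
    endloop
  endfacet
  facet normal 0.9238 0.3830 0.0000
    outer loop
      vertex 26.00 13.00 0.00
      vertex 22.19 22.19 24.00
      vertex 26.00 13.00 24.00
    endloop
  endfacet
  facet normal 0.3830 0.9238 0.0000
    outer loop
      vertex 22.19 22.19 0.00
      vertex 13.00 26.00 0.00
      vertex 13.00 26.00 24.00
    endloop
  endfacet
  facet normal 0.3830 0.9238 0.0000
    outer loop
      vertex 22.19 22.19 0.00
      vertex 13.00 26.00 24.00
      vertex 22.19 22.19 24.00
    endloop
  endfacet
  facet normal -0.3830 0.9238 0.0000
    outer loop
      vertex 13.00 26.00 0.00
      vertex 3.81 22.19 0.00
      vertex 3.81 22.19 24.00
    endloop
  endfacet
  facet normal -0.3830 0.9238 0.0000
    outer loop
      vertex 13.00 26.00 0.00
      vertex 3.81 22.19 24.00
      vertex 13.00 26.00 24.00
    endloop
  endfacet
  facet normal -0.9238 0.3830 0.0000
    outer loop
      vertex 3.81 22.19 0.00
      vertex 0.00 13.00 0.00
      vertex 0.00 13.00 24.00
    endloop
  endfacet
  facet normal -0.9238 0.3830 0.0000
    outer loop
      vertex 3.81 22.19 0.00
      vertex 0.00 13.00 24.00
      vertex 3.81 22.19 24.00
    endloop
  endfacet
  facet normal -0.9238 -0.3830 0.0000
    outer loop
      vertex 0.00 13.00 0.00
      vertex 3.81 3.81 0.00
      vertex 3.81 3.81 24.00
    endloop
  endfacet
  facet normal -0.9238 -0.3830 0.0000
    outer loop
      vertex 0.00 13.00 0.00
      vertex 3.81 3.81 24.00
      vertex 0.00 13.00 24.00
    endloop
  endfacet
  facet normal -0.3830 -0.9238 0.0000
    outer loop
      vertex 3.81 3.81 0.00
      vertex 13.00 0.00 0.00
      vertex 13.00 0.00 24.00
    endloop
  endfacet
  facet normal -0.3830 -0.9238 0.0000
    outer loop
      vertex 3.81 3.81 0.00
      vertex 13.00 0.00 24.00
      vertex 3.81 3.81 24.00
    endloop
  endfacet
  facet normal 0.3830 -0.9238 0.0000
    outer loop
      vertex 13.00 0.00 0.00
      vertex 22.19 3.81 0.00
      vertex 22.19 3.81 24.00
    endloop
  endfacet
  facet normal 0.3830 -0.9238 0.0000
    outer loop
      vertex 13.00 0.00 0.00
      vertex 22.19 3.81 24.00
      vertex 13.00 0.00 24.00
    endloop
  endfacet
  facet normal 0.9238 -0.3830 0.0000
    outer loop
      vertex 22.19 3.81 0.00
      vertex 26.00 13.00 0.00
      vertex 26.00 13.00 24.00
    endloop
  endfacet
  facet normal 0.9238 -0.3830 0.0000
    outer loop
      vertex 22.19 3.81 0.00
      vertex 26.00 13.00 24.00
      vertex 22.19 3.81 24.00
    endloop
  endfacet
endsolid part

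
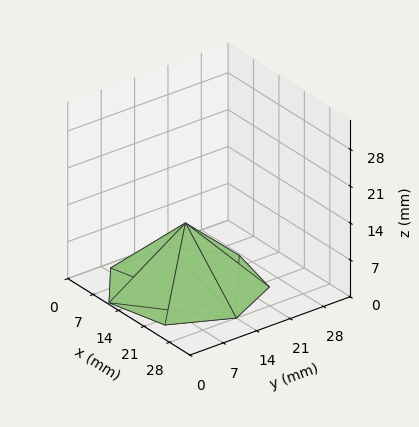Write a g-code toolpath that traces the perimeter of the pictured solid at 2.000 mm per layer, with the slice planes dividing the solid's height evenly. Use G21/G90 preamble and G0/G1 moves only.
Reading the render: the shape is a regular 7-sided pyramid, base circumscribed radius ≈ 14 mm, apex at z ≈ 12 mm (dimensions read to the nearest mm from the axis ticks). For the g-code, the solid's height is divided into equal slices at the stated Δz and each level perimeter traced with G1 moves after a G0 lift.

; perimeter-only toolpath
G21 ; units = mm
G90 ; absolute positioning
G28 ; home
; layer 1
G0 Z2.000
G0 X25.667 Y14.000
G1 X21.274 Y23.122
G1 X11.404 Y25.374
G1 X3.488 Y19.062
G1 X3.488 Y8.938
G1 X11.404 Y2.626
G1 X21.274 Y4.878
G1 X25.667 Y14.000
; layer 2
G0 Z4.000
G0 X23.333 Y14.000
G1 X19.819 Y21.297
G1 X11.923 Y23.099
G1 X5.591 Y18.049
G1 X5.591 Y9.951
G1 X11.923 Y4.901
G1 X19.819 Y6.703
G1 X23.333 Y14.000
; layer 3
G0 Z6.000
G0 X21.000 Y14.000
G1 X18.364 Y19.473
G1 X12.442 Y20.825
G1 X7.693 Y17.037
G1 X7.693 Y10.963
G1 X12.442 Y7.175
G1 X18.364 Y8.527
G1 X21.000 Y14.000
; layer 4
G0 Z8.000
G0 X18.667 Y14.000
G1 X16.910 Y17.649
G1 X12.962 Y18.550
G1 X9.795 Y16.025
G1 X9.795 Y11.975
G1 X12.962 Y9.450
G1 X16.910 Y10.351
G1 X18.667 Y14.000
; layer 5
G0 Z10.000
G0 X16.333 Y14.000
G1 X15.455 Y15.824
G1 X13.481 Y16.275
G1 X11.898 Y15.012
G1 X11.898 Y12.988
G1 X13.481 Y11.725
G1 X15.455 Y12.176
G1 X16.333 Y14.000
M2 ; end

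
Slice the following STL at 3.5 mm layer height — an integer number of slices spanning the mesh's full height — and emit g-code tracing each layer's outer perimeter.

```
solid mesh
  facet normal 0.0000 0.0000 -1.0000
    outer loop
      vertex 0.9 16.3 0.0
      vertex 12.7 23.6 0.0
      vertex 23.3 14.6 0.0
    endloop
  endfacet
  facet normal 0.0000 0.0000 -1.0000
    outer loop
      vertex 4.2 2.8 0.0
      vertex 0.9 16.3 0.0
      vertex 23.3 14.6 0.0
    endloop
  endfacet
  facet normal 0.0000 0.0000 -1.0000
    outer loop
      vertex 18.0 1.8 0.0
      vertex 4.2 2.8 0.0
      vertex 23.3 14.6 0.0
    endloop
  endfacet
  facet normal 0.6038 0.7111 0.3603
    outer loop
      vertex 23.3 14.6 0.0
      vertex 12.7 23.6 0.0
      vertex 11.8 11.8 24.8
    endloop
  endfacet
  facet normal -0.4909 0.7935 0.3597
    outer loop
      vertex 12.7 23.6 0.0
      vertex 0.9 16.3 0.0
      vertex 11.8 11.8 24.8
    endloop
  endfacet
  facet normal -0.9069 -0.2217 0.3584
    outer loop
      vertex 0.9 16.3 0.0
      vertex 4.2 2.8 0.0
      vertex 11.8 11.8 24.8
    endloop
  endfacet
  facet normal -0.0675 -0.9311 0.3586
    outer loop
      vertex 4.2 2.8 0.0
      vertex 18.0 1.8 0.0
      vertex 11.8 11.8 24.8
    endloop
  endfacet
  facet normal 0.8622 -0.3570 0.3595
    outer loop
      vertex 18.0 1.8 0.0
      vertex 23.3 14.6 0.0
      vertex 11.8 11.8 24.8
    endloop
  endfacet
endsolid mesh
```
; perimeter-only toolpath
G21 ; units = mm
G90 ; absolute positioning
G28 ; home
; layer 1
G0 Z3.5
G0 X21.7 Y14.2
G1 X12.6 Y21.9
G1 X2.5 Y15.7
G1 X5.3 Y4.1
G1 X17.1 Y3.2
G1 X21.7 Y14.2
; layer 2
G0 Z7.1
G0 X20.0 Y13.8
G1 X12.4 Y20.2
G1 X4.0 Y15.0
G1 X6.4 Y5.4
G1 X16.2 Y4.7
G1 X20.0 Y13.8
; layer 3
G0 Z10.6
G0 X18.4 Y13.4
G1 X12.3 Y18.5
G1 X5.6 Y14.4
G1 X7.5 Y6.7
G1 X15.3 Y6.1
G1 X18.4 Y13.4
; layer 4
G0 Z14.2
G0 X16.7 Y13.0
G1 X12.2 Y16.9
G1 X7.1 Y13.7
G1 X8.5 Y7.9
G1 X14.5 Y7.5
G1 X16.7 Y13.0
; layer 5
G0 Z17.7
G0 X15.1 Y12.6
G1 X12.1 Y15.2
G1 X8.7 Y13.1
G1 X9.6 Y9.2
G1 X13.6 Y8.9
G1 X15.1 Y12.6
; layer 6
G0 Z21.3
G0 X13.4 Y12.2
G1 X11.9 Y13.5
G1 X10.2 Y12.4
G1 X10.7 Y10.5
G1 X12.7 Y10.4
G1 X13.4 Y12.2
M2 ; end

The solid is a regular 5-sided pyramid, base circumscribed radius ≈ 11.8 mm, apex at z ≈ 24.8 mm. Slicing at Δz = 3.5 mm — 7 equal slices spanning the solid's height, so layer i sits at z = i·h/7 — gives 6 non-empty perimeters. Each is a 5-segment closed polygon; G0 lifts to the layer z and rapids to the start vertex, then G1 traces the edges. The cross-section shrinks linearly with z (the slice at the apex is degenerate and omitted).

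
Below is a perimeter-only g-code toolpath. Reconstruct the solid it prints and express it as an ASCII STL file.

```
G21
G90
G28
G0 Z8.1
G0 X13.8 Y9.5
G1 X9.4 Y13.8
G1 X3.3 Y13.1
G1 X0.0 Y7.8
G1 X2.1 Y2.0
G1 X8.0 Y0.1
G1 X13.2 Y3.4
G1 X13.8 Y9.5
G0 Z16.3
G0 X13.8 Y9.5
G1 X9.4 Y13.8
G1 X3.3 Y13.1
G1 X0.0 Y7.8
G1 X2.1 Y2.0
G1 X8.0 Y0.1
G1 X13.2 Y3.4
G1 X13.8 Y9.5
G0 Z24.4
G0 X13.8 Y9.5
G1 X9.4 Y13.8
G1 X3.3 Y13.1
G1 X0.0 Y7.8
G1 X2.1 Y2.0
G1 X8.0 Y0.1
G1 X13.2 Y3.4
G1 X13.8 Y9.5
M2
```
solid part
  facet normal 0.0000 0.0000 -1.0000
    outer loop
      vertex 3.3 13.1 0.0
      vertex 9.4 13.8 0.0
      vertex 13.8 9.5 0.0
    endloop
  endfacet
  facet normal 0.0000 0.0000 -1.0000
    outer loop
      vertex 0.0 7.8 0.0
      vertex 3.3 13.1 0.0
      vertex 13.8 9.5 0.0
    endloop
  endfacet
  facet normal 0.0000 0.0000 -1.0000
    outer loop
      vertex 2.1 2.0 0.0
      vertex 0.0 7.8 0.0
      vertex 13.8 9.5 0.0
    endloop
  endfacet
  facet normal 0.0000 0.0000 -1.0000
    outer loop
      vertex 8.0 0.1 0.0
      vertex 2.1 2.0 0.0
      vertex 13.8 9.5 0.0
    endloop
  endfacet
  facet normal 0.0000 0.0000 -1.0000
    outer loop
      vertex 13.2 3.4 0.0
      vertex 8.0 0.1 0.0
      vertex 13.8 9.5 0.0
    endloop
  endfacet
  facet normal 0.0000 0.0000 1.0000
    outer loop
      vertex 13.8 9.5 24.4
      vertex 9.4 13.8 24.4
      vertex 3.3 13.1 24.4
    endloop
  endfacet
  facet normal 0.0000 0.0000 1.0000
    outer loop
      vertex 13.8 9.5 24.4
      vertex 3.3 13.1 24.4
      vertex 0.0 7.8 24.4
    endloop
  endfacet
  facet normal 0.0000 0.0000 1.0000
    outer loop
      vertex 13.8 9.5 24.4
      vertex 0.0 7.8 24.4
      vertex 2.1 2.0 24.4
    endloop
  endfacet
  facet normal 0.0000 0.0000 1.0000
    outer loop
      vertex 13.8 9.5 24.4
      vertex 2.1 2.0 24.4
      vertex 8.0 0.1 24.4
    endloop
  endfacet
  facet normal 0.0000 0.0000 1.0000
    outer loop
      vertex 13.8 9.5 24.4
      vertex 8.0 0.1 24.4
      vertex 13.2 3.4 24.4
    endloop
  endfacet
  facet normal 0.6989 0.7152 0.0000
    outer loop
      vertex 13.8 9.5 0.0
      vertex 9.4 13.8 0.0
      vertex 9.4 13.8 24.4
    endloop
  endfacet
  facet normal 0.6989 0.7152 0.0000
    outer loop
      vertex 13.8 9.5 0.0
      vertex 9.4 13.8 24.4
      vertex 13.8 9.5 24.4
    endloop
  endfacet
  facet normal -0.1140 0.9935 0.0000
    outer loop
      vertex 9.4 13.8 0.0
      vertex 3.3 13.1 0.0
      vertex 3.3 13.1 24.4
    endloop
  endfacet
  facet normal -0.1140 0.9935 0.0000
    outer loop
      vertex 9.4 13.8 0.0
      vertex 3.3 13.1 24.4
      vertex 9.4 13.8 24.4
    endloop
  endfacet
  facet normal -0.8489 0.5286 0.0000
    outer loop
      vertex 3.3 13.1 0.0
      vertex 0.0 7.8 0.0
      vertex 0.0 7.8 24.4
    endloop
  endfacet
  facet normal -0.8489 0.5286 0.0000
    outer loop
      vertex 3.3 13.1 0.0
      vertex 0.0 7.8 24.4
      vertex 3.3 13.1 24.4
    endloop
  endfacet
  facet normal -0.9403 -0.3404 0.0000
    outer loop
      vertex 0.0 7.8 0.0
      vertex 2.1 2.0 0.0
      vertex 2.1 2.0 24.4
    endloop
  endfacet
  facet normal -0.9403 -0.3404 0.0000
    outer loop
      vertex 0.0 7.8 0.0
      vertex 2.1 2.0 24.4
      vertex 0.0 7.8 24.4
    endloop
  endfacet
  facet normal -0.3065 -0.9519 0.0000
    outer loop
      vertex 2.1 2.0 0.0
      vertex 8.0 0.1 0.0
      vertex 8.0 0.1 24.4
    endloop
  endfacet
  facet normal -0.3065 -0.9519 0.0000
    outer loop
      vertex 2.1 2.0 0.0
      vertex 8.0 0.1 24.4
      vertex 2.1 2.0 24.4
    endloop
  endfacet
  facet normal 0.5358 -0.8443 0.0000
    outer loop
      vertex 8.0 0.1 0.0
      vertex 13.2 3.4 0.0
      vertex 13.2 3.4 24.4
    endloop
  endfacet
  facet normal 0.5358 -0.8443 0.0000
    outer loop
      vertex 8.0 0.1 0.0
      vertex 13.2 3.4 24.4
      vertex 8.0 0.1 24.4
    endloop
  endfacet
  facet normal 0.9952 -0.0979 0.0000
    outer loop
      vertex 13.2 3.4 0.0
      vertex 13.8 9.5 0.0
      vertex 13.8 9.5 24.4
    endloop
  endfacet
  facet normal 0.9952 -0.0979 0.0000
    outer loop
      vertex 13.2 3.4 0.0
      vertex 13.8 9.5 24.4
      vertex 13.2 3.4 24.4
    endloop
  endfacet
endsolid part

The G0 Z moves step by Δz≈8.1 mm. Every layer's G1 loop is the same polygon, so the solid is a straight extrusion of it from z=0 to z≈24.4. Closing with flat bottom and top caps and triangulating gives 24 facets — a regular 7-sided prism (a cylinder approximated with 7 flat sides), circumscribed radius ≈ 7.1 mm, height ≈ 24.4 mm.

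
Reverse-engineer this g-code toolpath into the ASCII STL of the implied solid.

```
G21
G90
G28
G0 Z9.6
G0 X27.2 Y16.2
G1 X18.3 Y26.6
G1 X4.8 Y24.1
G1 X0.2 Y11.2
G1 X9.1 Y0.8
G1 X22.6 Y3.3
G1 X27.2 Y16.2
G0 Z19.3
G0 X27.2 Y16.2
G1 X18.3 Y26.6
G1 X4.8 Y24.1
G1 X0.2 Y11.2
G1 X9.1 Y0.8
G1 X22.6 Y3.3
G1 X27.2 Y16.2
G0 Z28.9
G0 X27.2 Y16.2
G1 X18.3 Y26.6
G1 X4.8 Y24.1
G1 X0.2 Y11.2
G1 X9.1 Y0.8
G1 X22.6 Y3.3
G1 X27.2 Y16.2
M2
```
solid part
  facet normal 0.0000 0.0000 -1.0000
    outer loop
      vertex 4.8 24.1 0.0
      vertex 18.3 26.6 0.0
      vertex 27.2 16.2 0.0
    endloop
  endfacet
  facet normal 0.0000 0.0000 -1.0000
    outer loop
      vertex 0.2 11.2 0.0
      vertex 4.8 24.1 0.0
      vertex 27.2 16.2 0.0
    endloop
  endfacet
  facet normal 0.0000 0.0000 -1.0000
    outer loop
      vertex 9.1 0.8 0.0
      vertex 0.2 11.2 0.0
      vertex 27.2 16.2 0.0
    endloop
  endfacet
  facet normal 0.0000 0.0000 -1.0000
    outer loop
      vertex 22.6 3.3 0.0
      vertex 9.1 0.8 0.0
      vertex 27.2 16.2 0.0
    endloop
  endfacet
  facet normal 0.0000 0.0000 1.0000
    outer loop
      vertex 27.2 16.2 28.9
      vertex 18.3 26.6 28.9
      vertex 4.8 24.1 28.9
    endloop
  endfacet
  facet normal 0.0000 0.0000 1.0000
    outer loop
      vertex 27.2 16.2 28.9
      vertex 4.8 24.1 28.9
      vertex 0.2 11.2 28.9
    endloop
  endfacet
  facet normal 0.0000 0.0000 1.0000
    outer loop
      vertex 27.2 16.2 28.9
      vertex 0.2 11.2 28.9
      vertex 9.1 0.8 28.9
    endloop
  endfacet
  facet normal 0.0000 0.0000 1.0000
    outer loop
      vertex 27.2 16.2 28.9
      vertex 9.1 0.8 28.9
      vertex 22.6 3.3 28.9
    endloop
  endfacet
  facet normal 0.7598 0.6502 0.0000
    outer loop
      vertex 27.2 16.2 0.0
      vertex 18.3 26.6 0.0
      vertex 18.3 26.6 28.9
    endloop
  endfacet
  facet normal 0.7598 0.6502 0.0000
    outer loop
      vertex 27.2 16.2 0.0
      vertex 18.3 26.6 28.9
      vertex 27.2 16.2 28.9
    endloop
  endfacet
  facet normal -0.1821 0.9833 0.0000
    outer loop
      vertex 18.3 26.6 0.0
      vertex 4.8 24.1 0.0
      vertex 4.8 24.1 28.9
    endloop
  endfacet
  facet normal -0.1821 0.9833 0.0000
    outer loop
      vertex 18.3 26.6 0.0
      vertex 4.8 24.1 28.9
      vertex 18.3 26.6 28.9
    endloop
  endfacet
  facet normal -0.9419 0.3359 0.0000
    outer loop
      vertex 4.8 24.1 0.0
      vertex 0.2 11.2 0.0
      vertex 0.2 11.2 28.9
    endloop
  endfacet
  facet normal -0.9419 0.3359 0.0000
    outer loop
      vertex 4.8 24.1 0.0
      vertex 0.2 11.2 28.9
      vertex 4.8 24.1 28.9
    endloop
  endfacet
  facet normal -0.7598 -0.6502 0.0000
    outer loop
      vertex 0.2 11.2 0.0
      vertex 9.1 0.8 0.0
      vertex 9.1 0.8 28.9
    endloop
  endfacet
  facet normal -0.7598 -0.6502 0.0000
    outer loop
      vertex 0.2 11.2 0.0
      vertex 9.1 0.8 28.9
      vertex 0.2 11.2 28.9
    endloop
  endfacet
  facet normal 0.1821 -0.9833 0.0000
    outer loop
      vertex 9.1 0.8 0.0
      vertex 22.6 3.3 0.0
      vertex 22.6 3.3 28.9
    endloop
  endfacet
  facet normal 0.1821 -0.9833 0.0000
    outer loop
      vertex 9.1 0.8 0.0
      vertex 22.6 3.3 28.9
      vertex 9.1 0.8 28.9
    endloop
  endfacet
  facet normal 0.9419 -0.3359 0.0000
    outer loop
      vertex 22.6 3.3 0.0
      vertex 27.2 16.2 0.0
      vertex 27.2 16.2 28.9
    endloop
  endfacet
  facet normal 0.9419 -0.3359 0.0000
    outer loop
      vertex 22.6 3.3 0.0
      vertex 27.2 16.2 28.9
      vertex 22.6 3.3 28.9
    endloop
  endfacet
endsolid part

The G0 Z moves step by Δz≈9.6 mm. Every layer's G1 loop is the same polygon, so the solid is a straight extrusion of it from z=0 to z≈28.9. Closing with flat bottom and top caps and triangulating gives 20 facets — a regular 6-sided prism (a cylinder approximated with 6 flat sides), circumscribed radius ≈ 13.7 mm, height ≈ 28.9 mm.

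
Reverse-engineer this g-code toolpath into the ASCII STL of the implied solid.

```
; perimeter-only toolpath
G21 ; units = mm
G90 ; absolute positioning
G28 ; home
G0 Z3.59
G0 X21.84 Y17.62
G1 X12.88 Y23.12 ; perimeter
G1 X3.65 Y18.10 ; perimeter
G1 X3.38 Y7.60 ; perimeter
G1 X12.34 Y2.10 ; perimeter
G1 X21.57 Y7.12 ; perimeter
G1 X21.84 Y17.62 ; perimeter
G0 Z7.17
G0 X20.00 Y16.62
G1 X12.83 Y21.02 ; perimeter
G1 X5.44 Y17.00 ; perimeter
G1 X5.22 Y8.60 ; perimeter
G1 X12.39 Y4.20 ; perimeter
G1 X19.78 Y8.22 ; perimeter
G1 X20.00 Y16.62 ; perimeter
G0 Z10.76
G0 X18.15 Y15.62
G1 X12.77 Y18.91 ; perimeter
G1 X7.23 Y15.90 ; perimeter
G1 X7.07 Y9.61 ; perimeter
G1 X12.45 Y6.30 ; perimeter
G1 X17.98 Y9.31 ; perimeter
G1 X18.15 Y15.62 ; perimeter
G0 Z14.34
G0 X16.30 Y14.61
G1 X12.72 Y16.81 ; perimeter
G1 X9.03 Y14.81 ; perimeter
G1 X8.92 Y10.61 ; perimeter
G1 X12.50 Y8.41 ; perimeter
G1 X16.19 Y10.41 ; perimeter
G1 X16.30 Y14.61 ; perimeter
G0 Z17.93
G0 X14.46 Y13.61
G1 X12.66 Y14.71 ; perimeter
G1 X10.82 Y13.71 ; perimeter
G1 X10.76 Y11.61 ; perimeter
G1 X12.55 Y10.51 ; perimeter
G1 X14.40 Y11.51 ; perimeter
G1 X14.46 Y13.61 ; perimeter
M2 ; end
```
solid part
  facet normal 0.0000 0.0000 -1.0000
    outer loop
      vertex 1.86 19.20 0.00
      vertex 12.94 25.22 0.00
      vertex 23.69 18.62 0.00
    endloop
  endfacet
  facet normal 0.0000 0.0000 -1.0000
    outer loop
      vertex 1.53 6.60 0.00
      vertex 1.86 19.20 0.00
      vertex 23.69 18.62 0.00
    endloop
  endfacet
  facet normal 0.0000 0.0000 -1.0000
    outer loop
      vertex 12.28 0.00 0.00
      vertex 1.53 6.60 0.00
      vertex 23.69 18.62 0.00
    endloop
  endfacet
  facet normal 0.0000 0.0000 -1.0000
    outer loop
      vertex 23.36 6.02 0.00
      vertex 12.28 0.00 0.00
      vertex 23.69 18.62 0.00
    endloop
  endfacet
  facet normal 0.4665 0.7599 0.4526
    outer loop
      vertex 23.69 18.62 0.00
      vertex 12.94 25.22 0.00
      vertex 12.61 12.61 21.51
    endloop
  endfacet
  facet normal -0.4257 0.7835 0.4528
    outer loop
      vertex 12.94 25.22 0.00
      vertex 1.86 19.20 0.00
      vertex 12.61 12.61 21.51
    endloop
  endfacet
  facet normal -0.8914 0.0233 0.4526
    outer loop
      vertex 1.86 19.20 0.00
      vertex 1.53 6.60 0.00
      vertex 12.61 12.61 21.51
    endloop
  endfacet
  facet normal -0.4665 -0.7599 0.4526
    outer loop
      vertex 1.53 6.60 0.00
      vertex 12.28 0.00 0.00
      vertex 12.61 12.61 21.51
    endloop
  endfacet
  facet normal 0.4257 -0.7835 0.4528
    outer loop
      vertex 12.28 0.00 0.00
      vertex 23.36 6.02 0.00
      vertex 12.61 12.61 21.51
    endloop
  endfacet
  facet normal 0.8914 -0.0233 0.4526
    outer loop
      vertex 23.36 6.02 0.00
      vertex 23.69 18.62 0.00
      vertex 12.61 12.61 21.51
    endloop
  endfacet
endsolid part

The G0 Z moves step by Δz≈3.59 mm. The G1 loops shrink linearly with z, so the solid tapers from its base footprint up to z≈21.5. Closing with a flat bottom cap and the tapered top and triangulating gives 10 facets — a regular 6-sided pyramid, base circumscribed radius ≈ 12.6 mm, apex at z ≈ 21.5 mm.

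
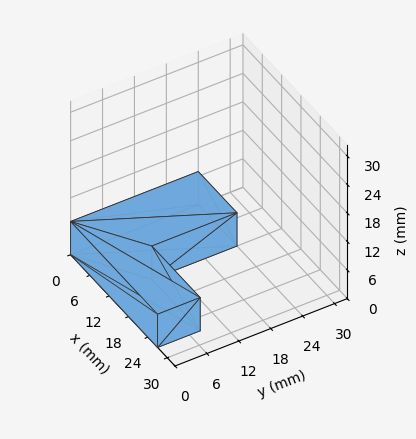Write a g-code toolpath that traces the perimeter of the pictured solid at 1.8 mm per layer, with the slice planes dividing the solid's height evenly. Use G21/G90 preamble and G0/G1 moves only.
Reading the render: the shape is an L-shaped prism: outer 27 × 24 mm, arm thicknesses ≈ 8 mm (horizontal) and 12 mm (vertical), extruded 7 mm in z (dimensions read to the nearest mm from the axis ticks). For the g-code, the solid's height is divided into equal slices at the stated Δz and each level perimeter traced with G1 moves after a G0 lift.

; perimeter-only toolpath
G21 ; units = mm
G90 ; absolute positioning
G28 ; home
; layer 1
G0 Z1.8
G0 X0.0 Y0.0
G1 X27.0 Y0.0
G1 X27.0 Y8.0
G1 X12.0 Y8.0
G1 X12.0 Y24.0
G1 X0.0 Y24.0
G1 X0.0 Y0.0
; layer 2
G0 Z3.5
G0 X0.0 Y0.0
G1 X27.0 Y0.0
G1 X27.0 Y8.0
G1 X12.0 Y8.0
G1 X12.0 Y24.0
G1 X0.0 Y24.0
G1 X0.0 Y0.0
; layer 3
G0 Z5.2
G0 X0.0 Y0.0
G1 X27.0 Y0.0
G1 X27.0 Y8.0
G1 X12.0 Y8.0
G1 X12.0 Y24.0
G1 X0.0 Y24.0
G1 X0.0 Y0.0
; layer 4
G0 Z7.0
G0 X0.0 Y0.0
G1 X27.0 Y0.0
G1 X27.0 Y8.0
G1 X12.0 Y8.0
G1 X12.0 Y24.0
G1 X0.0 Y24.0
G1 X0.0 Y0.0
M2 ; end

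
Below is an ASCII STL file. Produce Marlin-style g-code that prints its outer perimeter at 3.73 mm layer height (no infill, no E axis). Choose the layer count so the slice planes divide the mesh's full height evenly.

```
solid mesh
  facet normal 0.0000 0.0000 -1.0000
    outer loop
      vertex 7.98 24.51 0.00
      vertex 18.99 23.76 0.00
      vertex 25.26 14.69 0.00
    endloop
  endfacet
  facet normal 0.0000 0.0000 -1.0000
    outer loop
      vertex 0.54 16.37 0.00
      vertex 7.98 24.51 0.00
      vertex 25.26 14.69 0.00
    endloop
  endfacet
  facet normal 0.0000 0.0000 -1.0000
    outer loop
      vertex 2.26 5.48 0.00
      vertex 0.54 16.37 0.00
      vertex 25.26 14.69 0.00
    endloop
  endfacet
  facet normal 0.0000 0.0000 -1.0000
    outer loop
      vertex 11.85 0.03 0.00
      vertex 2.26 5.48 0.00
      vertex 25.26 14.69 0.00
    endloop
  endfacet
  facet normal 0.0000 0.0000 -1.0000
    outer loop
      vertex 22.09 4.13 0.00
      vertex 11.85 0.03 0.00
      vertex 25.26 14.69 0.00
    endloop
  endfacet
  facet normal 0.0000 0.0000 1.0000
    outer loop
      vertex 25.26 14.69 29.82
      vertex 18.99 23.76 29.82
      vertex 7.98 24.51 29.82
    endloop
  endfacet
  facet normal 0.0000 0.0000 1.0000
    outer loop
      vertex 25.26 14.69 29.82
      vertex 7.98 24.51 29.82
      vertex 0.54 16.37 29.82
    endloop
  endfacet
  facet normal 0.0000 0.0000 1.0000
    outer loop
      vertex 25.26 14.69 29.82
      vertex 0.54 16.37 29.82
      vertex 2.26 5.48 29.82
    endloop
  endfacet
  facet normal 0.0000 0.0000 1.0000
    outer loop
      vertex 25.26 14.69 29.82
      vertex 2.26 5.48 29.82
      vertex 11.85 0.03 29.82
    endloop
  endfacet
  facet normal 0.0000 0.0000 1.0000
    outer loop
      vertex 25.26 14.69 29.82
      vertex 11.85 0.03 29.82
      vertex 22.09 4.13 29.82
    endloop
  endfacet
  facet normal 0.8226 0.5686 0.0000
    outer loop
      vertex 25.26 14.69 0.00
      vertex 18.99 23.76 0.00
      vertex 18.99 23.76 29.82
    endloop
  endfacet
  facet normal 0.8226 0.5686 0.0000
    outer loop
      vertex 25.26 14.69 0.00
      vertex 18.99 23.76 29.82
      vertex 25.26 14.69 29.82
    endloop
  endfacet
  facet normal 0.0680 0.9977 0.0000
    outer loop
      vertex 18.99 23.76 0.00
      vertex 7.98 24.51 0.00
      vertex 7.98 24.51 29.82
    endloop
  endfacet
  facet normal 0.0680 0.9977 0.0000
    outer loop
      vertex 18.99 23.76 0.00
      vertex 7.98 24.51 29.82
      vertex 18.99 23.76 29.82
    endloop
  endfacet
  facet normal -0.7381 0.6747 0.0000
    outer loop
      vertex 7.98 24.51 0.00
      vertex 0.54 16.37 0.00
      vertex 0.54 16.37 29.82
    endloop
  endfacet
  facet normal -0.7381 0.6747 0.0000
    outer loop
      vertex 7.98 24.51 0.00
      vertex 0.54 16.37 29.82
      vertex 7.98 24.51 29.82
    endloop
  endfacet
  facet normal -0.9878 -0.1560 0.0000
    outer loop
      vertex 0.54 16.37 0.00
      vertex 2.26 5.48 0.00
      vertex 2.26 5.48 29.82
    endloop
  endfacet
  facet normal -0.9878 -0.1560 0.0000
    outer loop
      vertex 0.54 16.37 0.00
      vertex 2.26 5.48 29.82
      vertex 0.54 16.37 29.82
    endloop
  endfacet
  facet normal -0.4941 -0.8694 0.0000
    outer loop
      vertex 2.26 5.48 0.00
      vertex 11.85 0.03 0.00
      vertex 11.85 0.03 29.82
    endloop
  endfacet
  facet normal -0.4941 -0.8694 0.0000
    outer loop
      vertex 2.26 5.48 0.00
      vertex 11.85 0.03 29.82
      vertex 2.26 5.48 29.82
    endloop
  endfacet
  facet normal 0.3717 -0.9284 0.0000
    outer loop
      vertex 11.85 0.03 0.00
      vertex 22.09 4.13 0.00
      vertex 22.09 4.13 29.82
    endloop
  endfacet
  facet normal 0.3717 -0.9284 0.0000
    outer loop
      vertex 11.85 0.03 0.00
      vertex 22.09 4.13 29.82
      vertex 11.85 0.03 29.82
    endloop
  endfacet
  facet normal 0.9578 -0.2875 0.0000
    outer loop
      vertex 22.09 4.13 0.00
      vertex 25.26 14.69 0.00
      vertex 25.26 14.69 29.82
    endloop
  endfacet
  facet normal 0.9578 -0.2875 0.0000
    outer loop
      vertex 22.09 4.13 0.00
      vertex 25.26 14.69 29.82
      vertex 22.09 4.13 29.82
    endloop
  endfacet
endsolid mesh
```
; perimeter-only toolpath
G21 ; units = mm
G90 ; absolute positioning
G28 ; home
; layer 1
G0 Z3.73
G0 X25.26 Y14.69
G1 X18.99 Y23.76
G1 X7.98 Y24.51
G1 X0.54 Y16.37
G1 X2.26 Y5.48
G1 X11.85 Y0.03
G1 X22.09 Y4.13
G1 X25.26 Y14.69
; layer 2
G0 Z7.46
G0 X25.26 Y14.69
G1 X18.99 Y23.76
G1 X7.98 Y24.51
G1 X0.54 Y16.37
G1 X2.26 Y5.48
G1 X11.85 Y0.03
G1 X22.09 Y4.13
G1 X25.26 Y14.69
; layer 3
G0 Z11.18
G0 X25.26 Y14.69
G1 X18.99 Y23.76
G1 X7.98 Y24.51
G1 X0.54 Y16.37
G1 X2.26 Y5.48
G1 X11.85 Y0.03
G1 X22.09 Y4.13
G1 X25.26 Y14.69
; layer 4
G0 Z14.91
G0 X25.26 Y14.69
G1 X18.99 Y23.76
G1 X7.98 Y24.51
G1 X0.54 Y16.37
G1 X2.26 Y5.48
G1 X11.85 Y0.03
G1 X22.09 Y4.13
G1 X25.26 Y14.69
; layer 5
G0 Z18.64
G0 X25.26 Y14.69
G1 X18.99 Y23.76
G1 X7.98 Y24.51
G1 X0.54 Y16.37
G1 X2.26 Y5.48
G1 X11.85 Y0.03
G1 X22.09 Y4.13
G1 X25.26 Y14.69
; layer 6
G0 Z22.37
G0 X25.26 Y14.69
G1 X18.99 Y23.76
G1 X7.98 Y24.51
G1 X0.54 Y16.37
G1 X2.26 Y5.48
G1 X11.85 Y0.03
G1 X22.09 Y4.13
G1 X25.26 Y14.69
; layer 7
G0 Z26.09
G0 X25.26 Y14.69
G1 X18.99 Y23.76
G1 X7.98 Y24.51
G1 X0.54 Y16.37
G1 X2.26 Y5.48
G1 X11.85 Y0.03
G1 X22.09 Y4.13
G1 X25.26 Y14.69
; layer 8
G0 Z29.82
G0 X25.26 Y14.69
G1 X18.99 Y23.76
G1 X7.98 Y24.51
G1 X0.54 Y16.37
G1 X2.26 Y5.48
G1 X11.85 Y0.03
G1 X22.09 Y4.13
G1 X25.26 Y14.69
M2 ; end

The solid is a regular 7-sided prism (a cylinder approximated with 7 flat sides), circumscribed radius ≈ 12.7 mm, height ≈ 29.8 mm. Slicing at Δz = 3.73 mm — 8 equal slices spanning the solid's height, so layer i sits at z = i·h/8 — gives 8 non-empty perimeters. Each is a 7-segment closed polygon; G0 lifts to the layer z and rapids to the start vertex, then G1 traces the edges.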